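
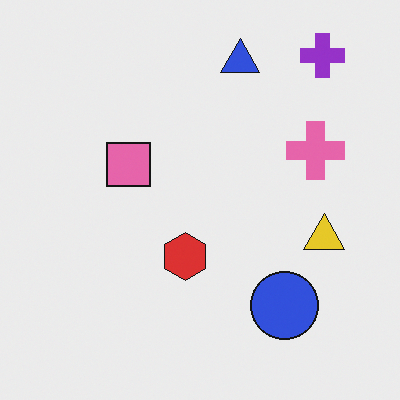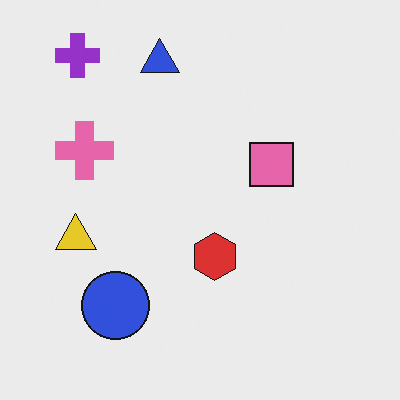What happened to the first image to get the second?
The image was flipped horizontally (left ↔ right).

The yellow triangle is in the right of the first image and the left of the second — shapes on opposite sides of the vertical midline have swapped in a mirror flip.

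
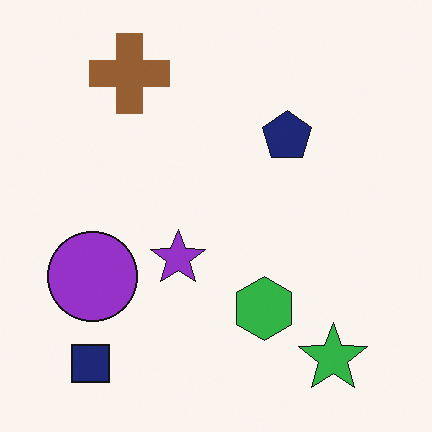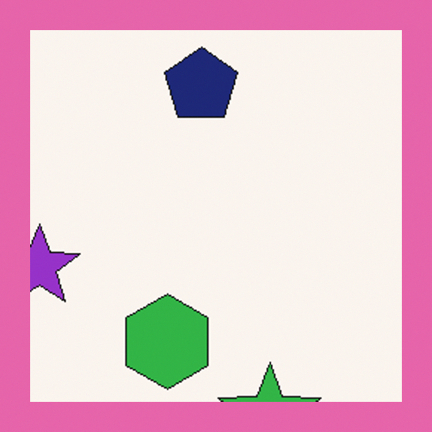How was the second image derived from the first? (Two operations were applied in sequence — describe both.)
The transformation is: cropped tightly and scaled back up, then framed with a pink border.

The visible shapes are larger and the field of view is narrower; shapes near the original edges may be partly or wholly outside the frame — a crop-and-rescale. A solid pink frame runs around the edge of the second image, with the content slightly shrunk inside it.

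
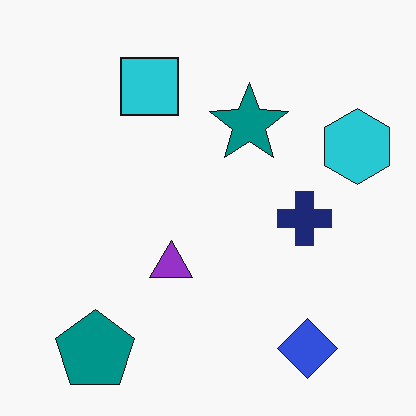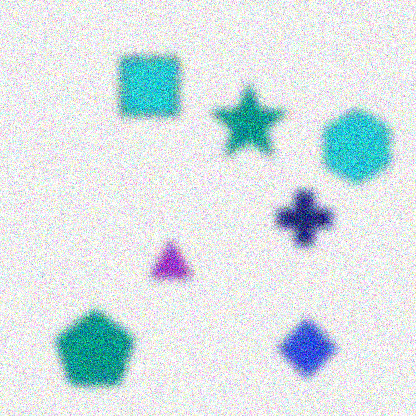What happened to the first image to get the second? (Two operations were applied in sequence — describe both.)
Noticeably gaussian-blurred, then degraded with strong gaussian noise.

Shape edges and outlines are uniformly softened across the whole image. Random speckle covers the whole image, including the flat background.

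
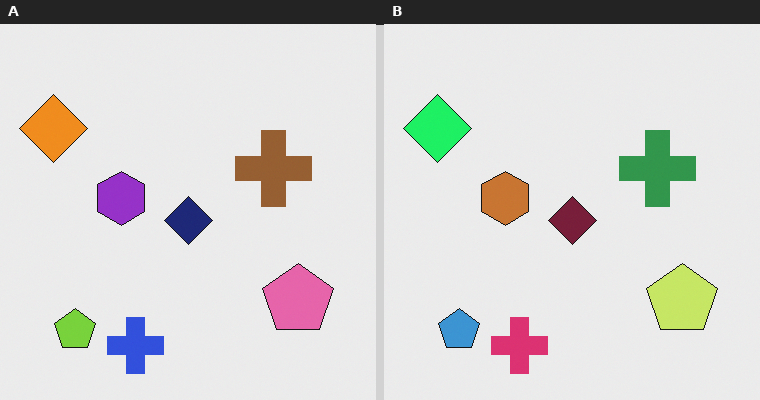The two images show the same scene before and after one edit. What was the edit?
This is the original image hue-shifted noticeably.

Every shape's color has rotated by the same amount around the hue wheel — a uniform hue shift.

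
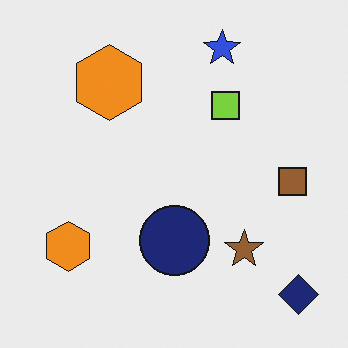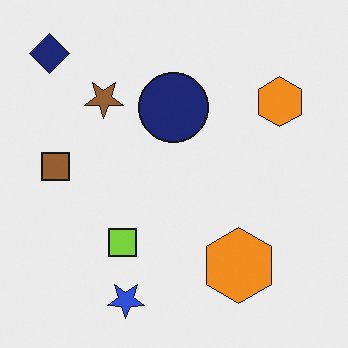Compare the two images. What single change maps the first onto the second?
The transformation is: rotated 180°.

The navy diamond sits in the bottom-right of the first image and the top-left of the second — consistent with a whole-image 180° rotation.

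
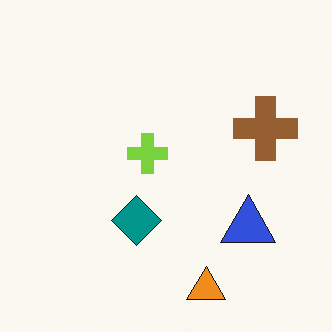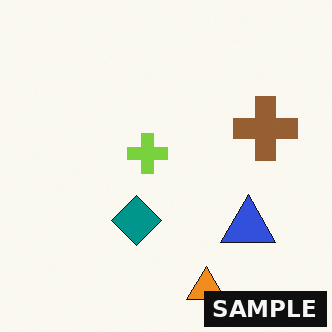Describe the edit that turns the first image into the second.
Watermarked with the text "SAMPLE" in the lower-right corner.

A dark label reading "SAMPLE" appears in the lower-right corner.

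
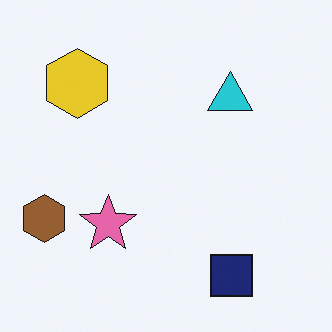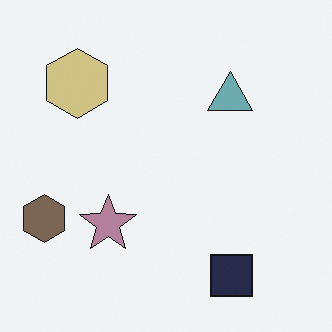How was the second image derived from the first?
This is the original image heavily desaturated.

All colors are more muted and greyish — a global saturation change.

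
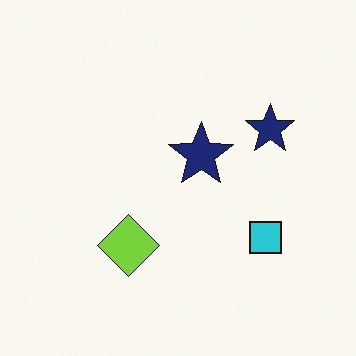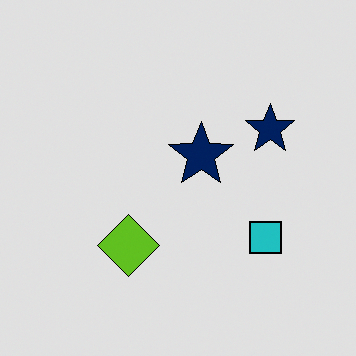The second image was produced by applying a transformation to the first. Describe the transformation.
Posterized to a reduced palette.

Each flat color has snapped to a coarser quantized level — most visibly, the near-white background has dropped to a flat grey.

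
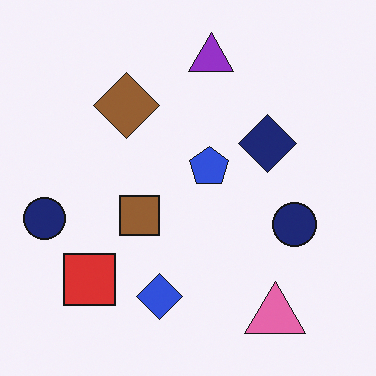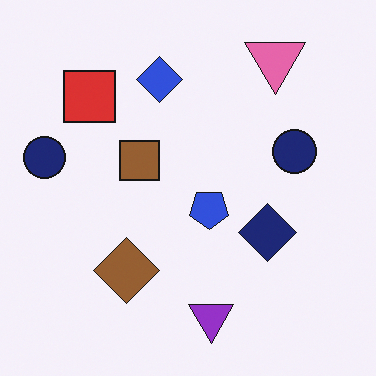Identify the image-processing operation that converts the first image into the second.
Flipped vertically (top ↔ bottom).

The purple triangle is in the top of the first image and the bottom of the second — shapes on opposite sides of the horizontal midline have swapped in a mirror flip.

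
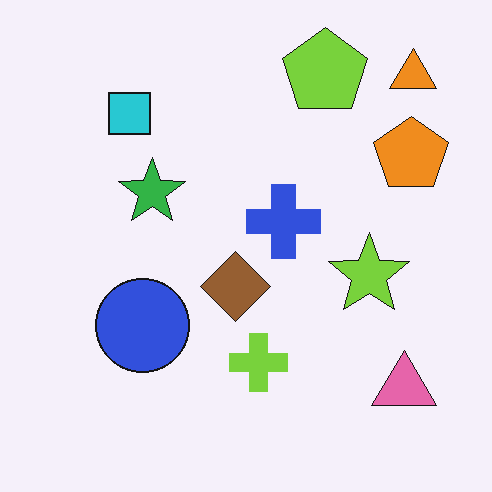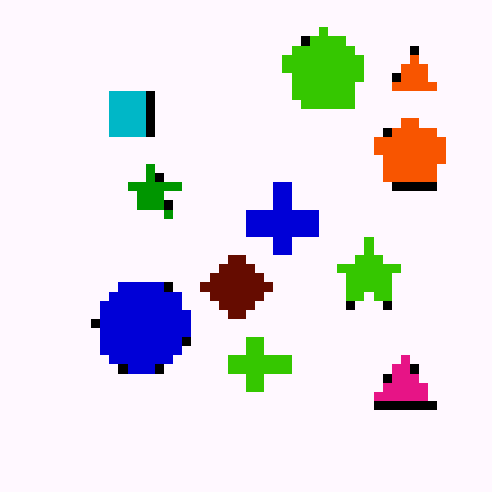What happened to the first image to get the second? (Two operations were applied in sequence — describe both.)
Coarsely pixelated, then given much higher contrast.

Shapes are reduced to large square blocks; fine edges and outlines are lost — a downscale-then-upscale (mosaic) effect. Tones are pushed away from mid-grey across the whole image — a global contrast change.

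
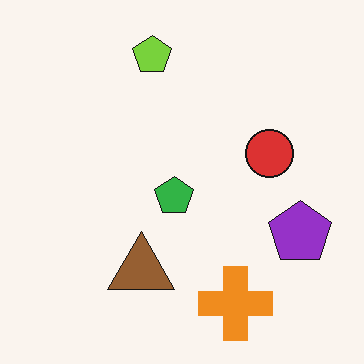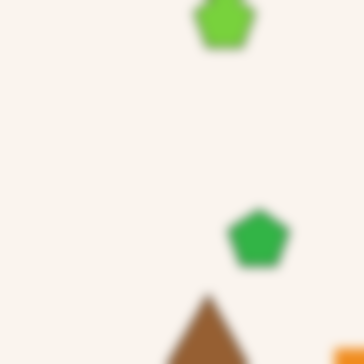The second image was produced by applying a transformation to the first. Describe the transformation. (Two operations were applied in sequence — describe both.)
The second image is the first cropped slightly and scaled back up, then heavily blurred.

The visible shapes are larger and the field of view is narrower; shapes near the original edges may be partly or wholly outside the frame — a crop-and-rescale. Shape edges and outlines are uniformly softened across the whole image.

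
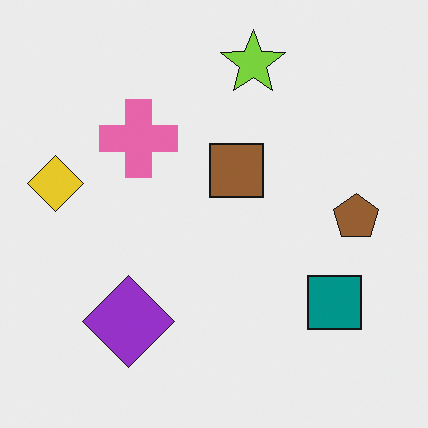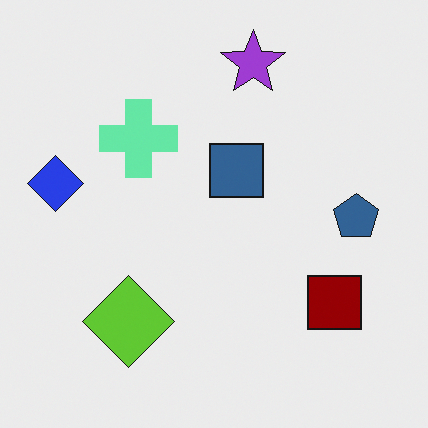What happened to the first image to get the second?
The transformation is: hue-shifted through roughly half the color wheel.

Every shape's color has rotated by the same amount around the hue wheel — a uniform hue shift.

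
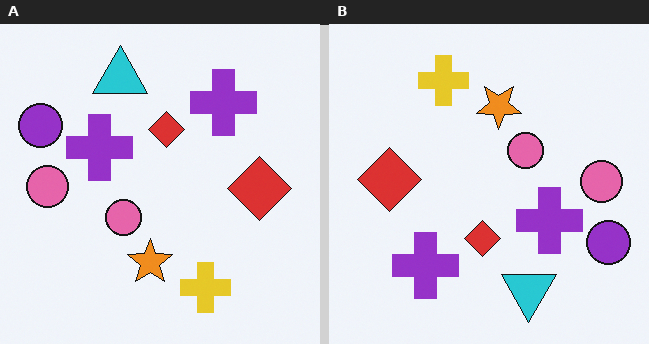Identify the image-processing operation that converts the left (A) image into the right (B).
The right (B) image is the left (A) rotated 180°.

The purple circle sits in the top-left of the left (A) image and the bottom-right of the right (B) — consistent with a whole-image 180° rotation.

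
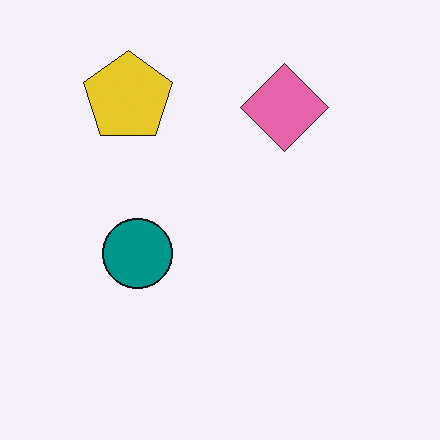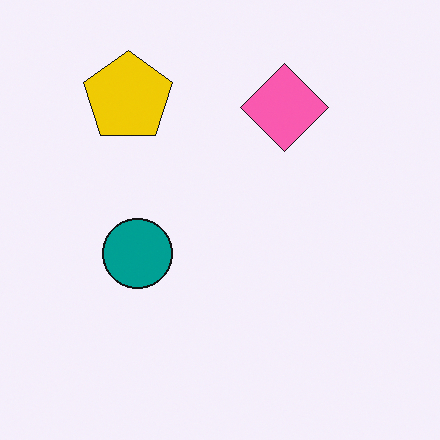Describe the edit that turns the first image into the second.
The image was slightly oversaturated.

All colors are more vivid — a global saturation change.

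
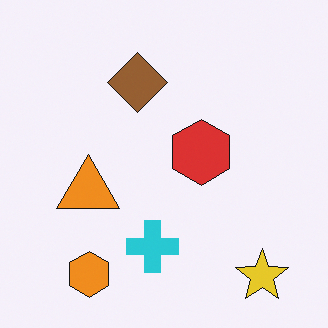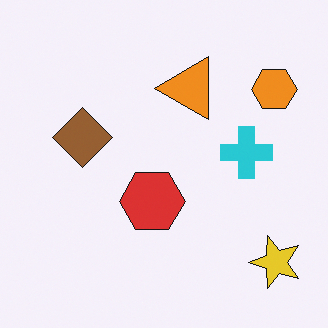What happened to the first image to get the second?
Transposed (reflected across the top-left ↔ bottom-right diagonal).

Shapes have swapped their row and column positions — what was in the top-right is now in the bottom-left — a diagonal reflection.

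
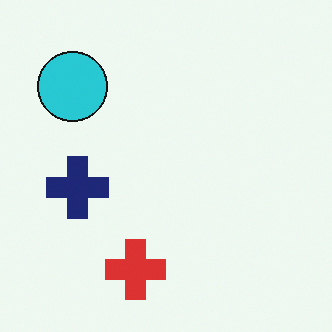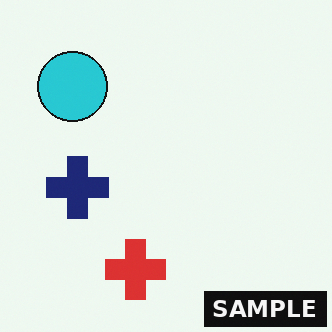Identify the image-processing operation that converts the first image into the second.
Watermarked with the text "SAMPLE" in the lower-right corner.

A dark label reading "SAMPLE" appears in the lower-right corner.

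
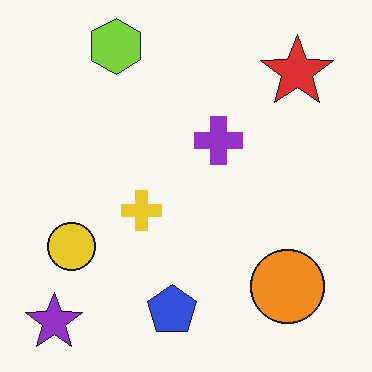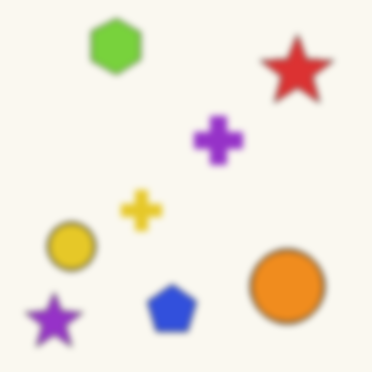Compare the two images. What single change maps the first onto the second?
The second image is the first noticeably gaussian-blurred.

Shape edges and outlines are uniformly softened across the whole image.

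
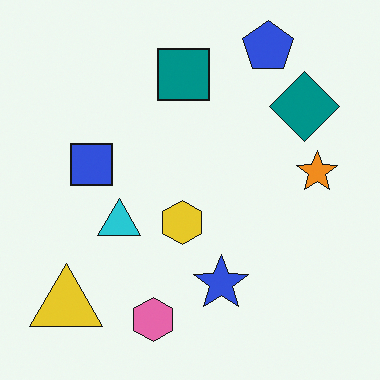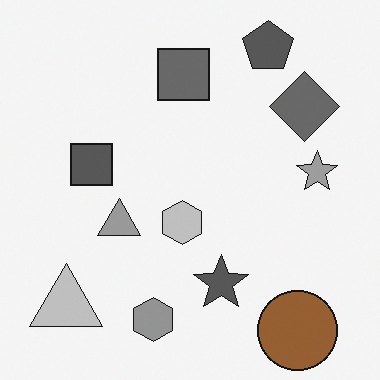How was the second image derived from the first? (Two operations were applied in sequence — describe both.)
The image was converted to grayscale, then overlaid with an additional brown circle.

All color is removed — every shape is now a shade of grey. A brown circle appears in the second image that is absent from the first.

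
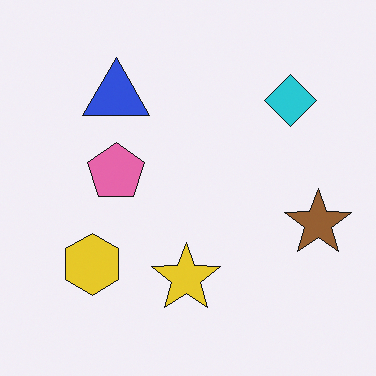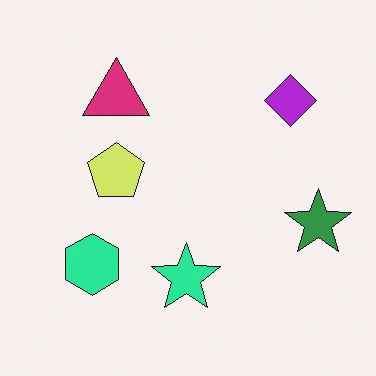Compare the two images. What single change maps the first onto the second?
The image was hue-shifted through roughly a third of the color wheel.

Every shape's color has rotated by the same amount around the hue wheel — a uniform hue shift.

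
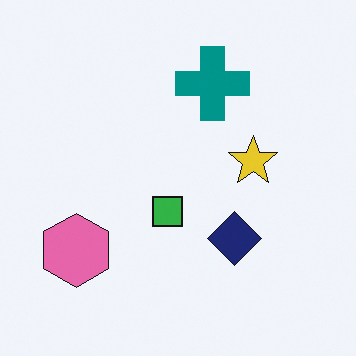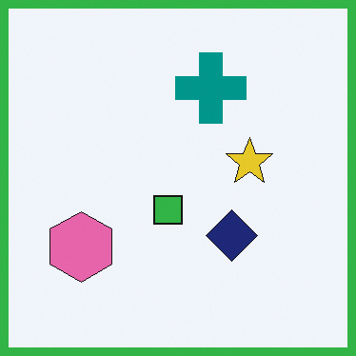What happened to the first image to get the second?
The transformation is: framed with a green border.

A solid green frame runs around the edge of the second image, with the content slightly shrunk inside it.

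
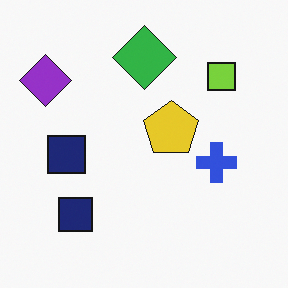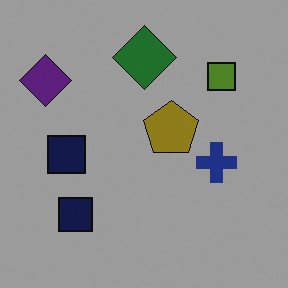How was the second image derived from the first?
The image was substantially darkened.

Every pixel — background and shapes alike — is uniformly darkened.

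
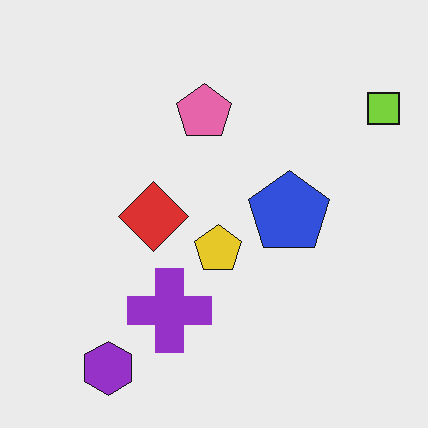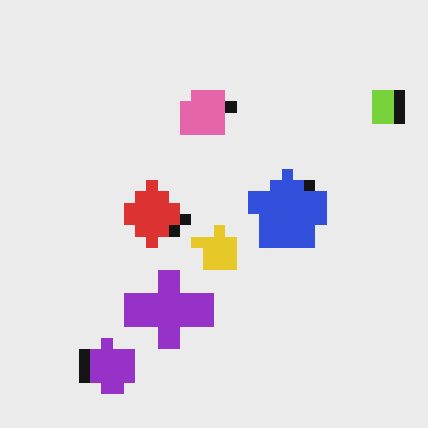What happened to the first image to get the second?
It was coarsely pixelated.

Shapes are reduced to large square blocks; fine edges and outlines are lost — a downscale-then-upscale (mosaic) effect.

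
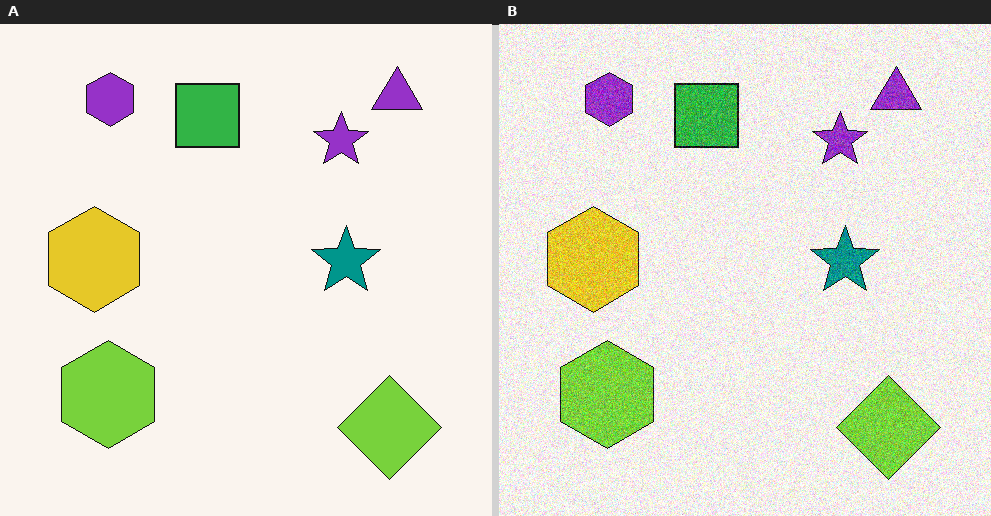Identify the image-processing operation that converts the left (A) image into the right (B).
Degraded with visible gaussian noise.

Random speckle covers the whole image, including the flat background.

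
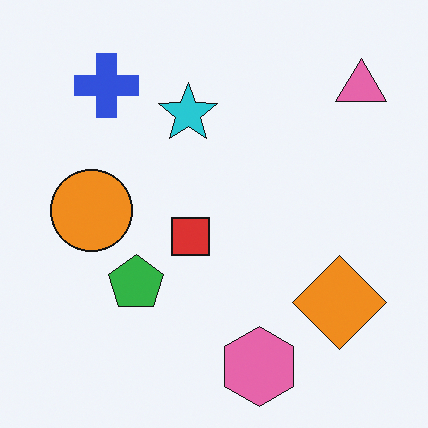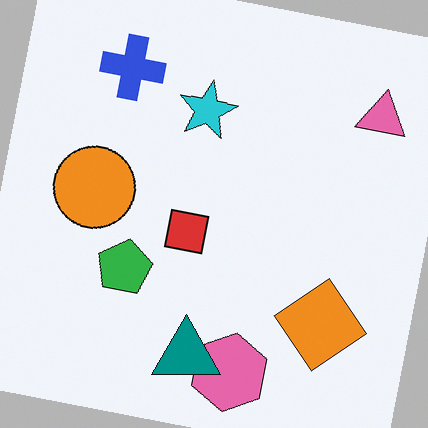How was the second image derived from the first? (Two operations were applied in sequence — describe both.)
This is the original image rotated clockwise by a slight angle, then overlaid with an additional teal triangle.

Every shape is tilted by the same angle and the image corners show triangular fill wedges — a whole-image rotation by a non-right angle. A teal triangle appears in the second image that is absent from the first.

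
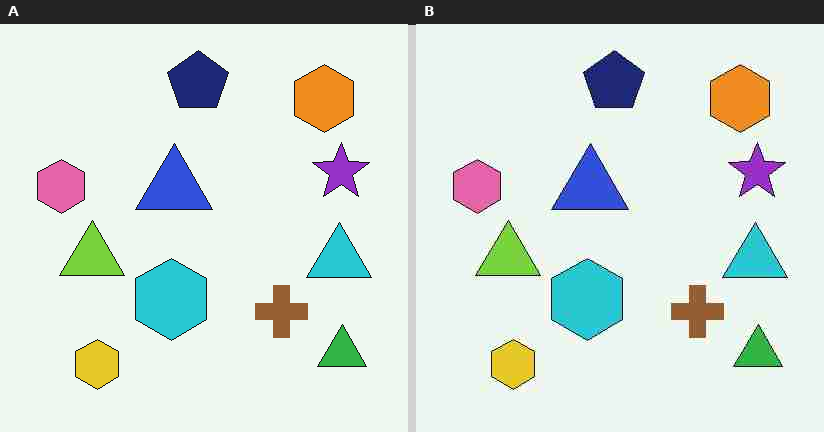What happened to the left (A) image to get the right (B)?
The transformation is: heavily JPEG-compressed with obvious blocking artifacts.

Blocky 8×8 compression artifacts appear around shape edges and the flat background shows ringing — characteristic JPEG degradation.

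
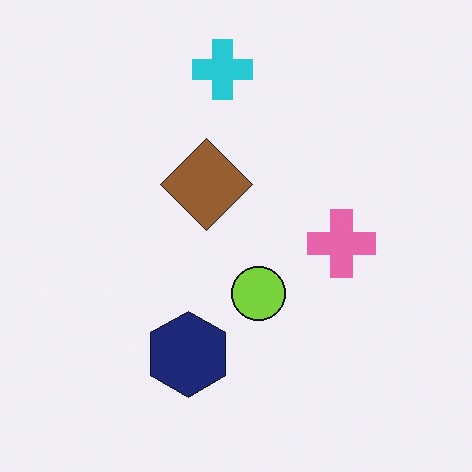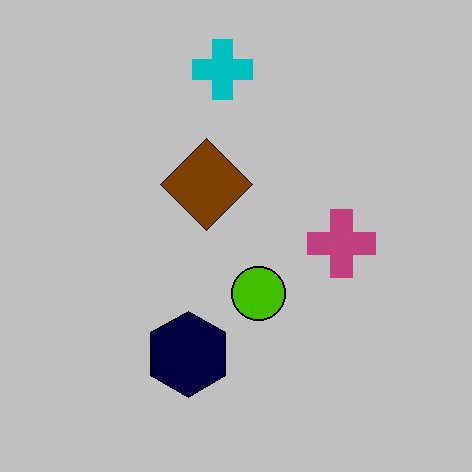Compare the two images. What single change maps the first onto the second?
The second image is the first aggressively posterized.

Each flat color has snapped to a coarser quantized level — most visibly, the near-white background has dropped to a flat grey.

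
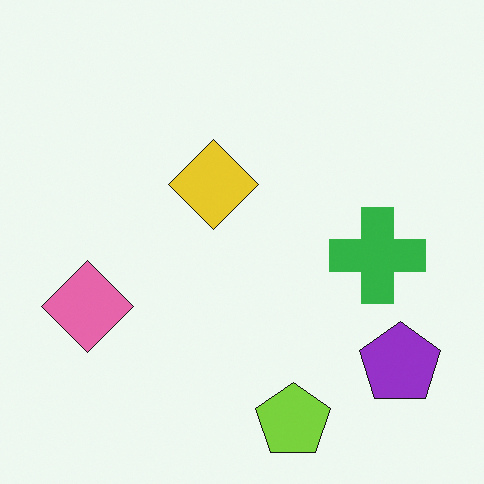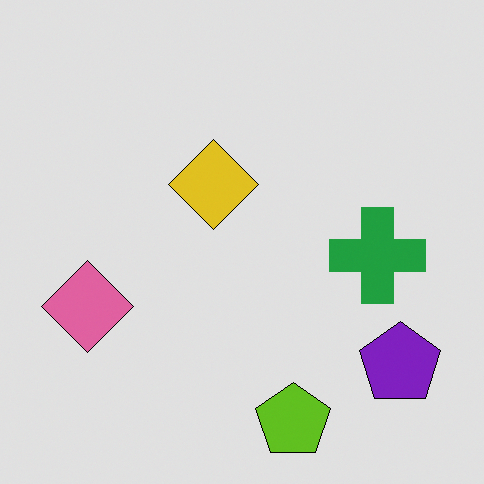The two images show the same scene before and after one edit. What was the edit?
The image was moderately posterized.

Each flat color has snapped to a coarser quantized level — most visibly, the near-white background has dropped to a flat grey.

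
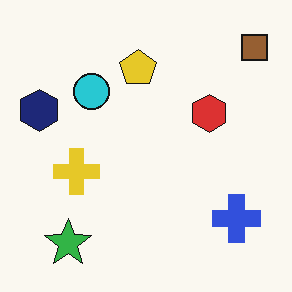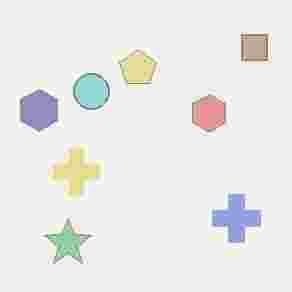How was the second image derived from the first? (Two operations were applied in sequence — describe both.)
The image was washed out (contrast reduced), then heavily JPEG-compressed with obvious blocking artifacts.

Tones are pushed toward mid-grey across the whole image — a global contrast change. Blocky 8×8 compression artifacts appear around shape edges and the flat background shows ringing — characteristic JPEG degradation.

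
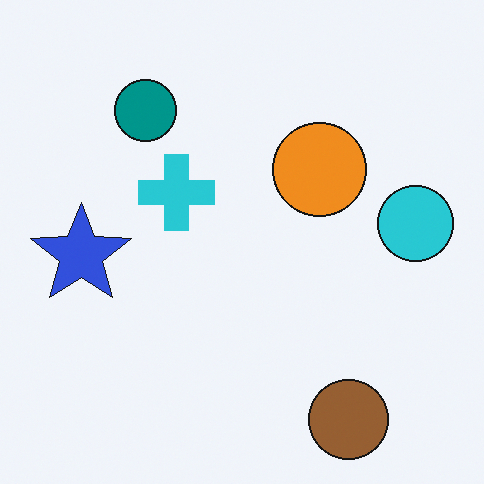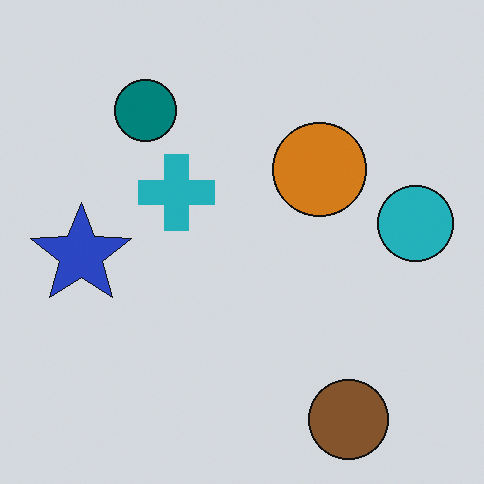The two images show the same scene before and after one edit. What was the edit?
It was darkened a little.

Every pixel — background and shapes alike — is uniformly darkened.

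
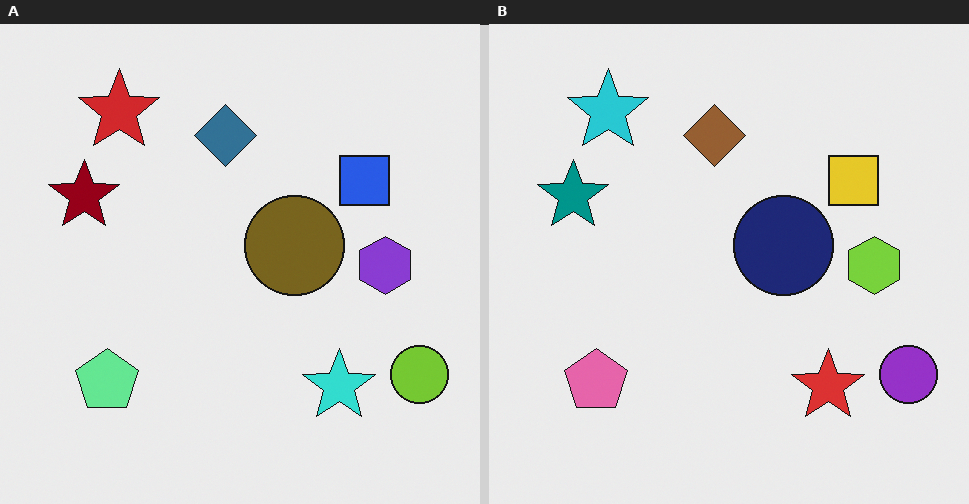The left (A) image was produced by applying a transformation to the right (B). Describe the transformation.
The image was hue-shifted through roughly half the color wheel.

Every shape's color has rotated by the same amount around the hue wheel — a uniform hue shift.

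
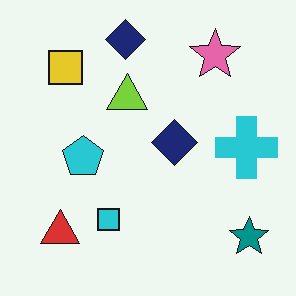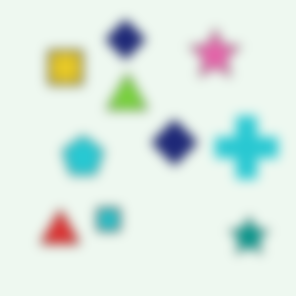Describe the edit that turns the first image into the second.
This is the original image heavily blurred.

Shape edges and outlines are uniformly softened across the whole image.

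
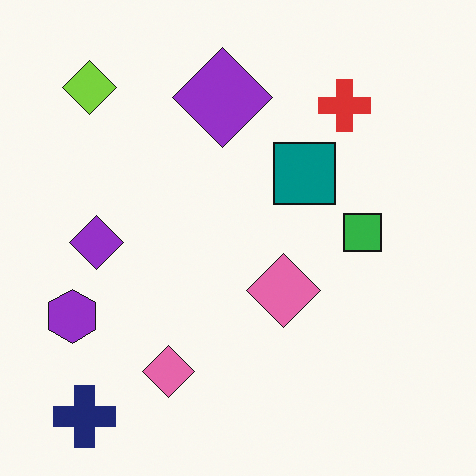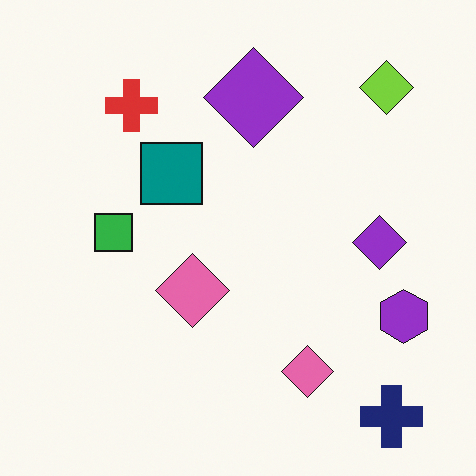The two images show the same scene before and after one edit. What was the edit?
Flipped horizontally (left ↔ right).

The purple hexagon is in the left of the first image and the right of the second — shapes on opposite sides of the vertical midline have swapped in a mirror flip.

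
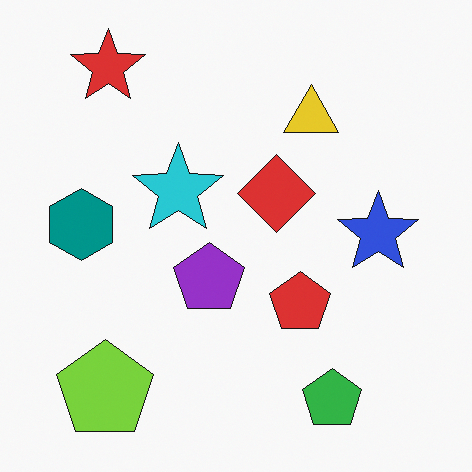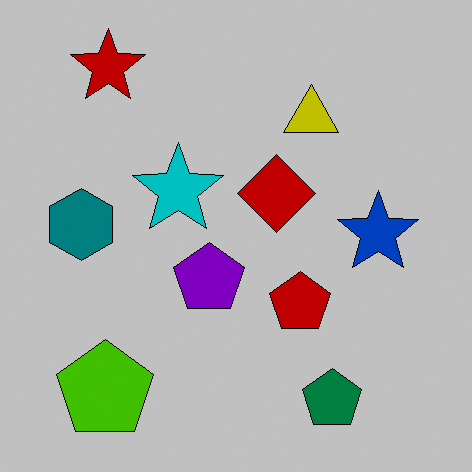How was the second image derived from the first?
The image was aggressively posterized.

Each flat color has snapped to a coarser quantized level — most visibly, the near-white background has dropped to a flat grey.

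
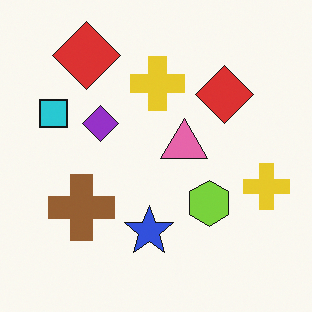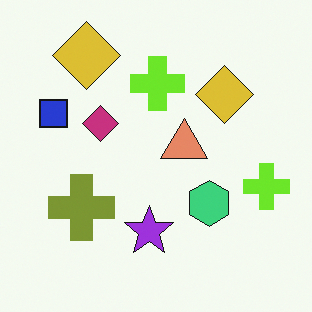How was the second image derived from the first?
Hue-shifted by a small amount.

Every shape's color has rotated by the same amount around the hue wheel — a uniform hue shift.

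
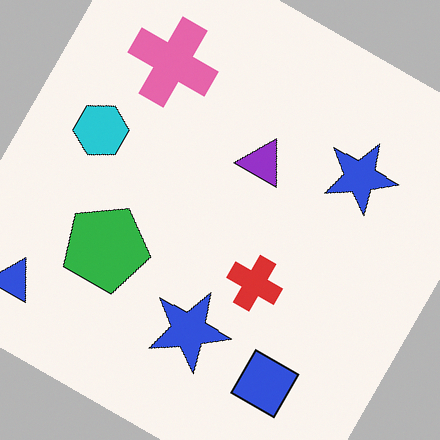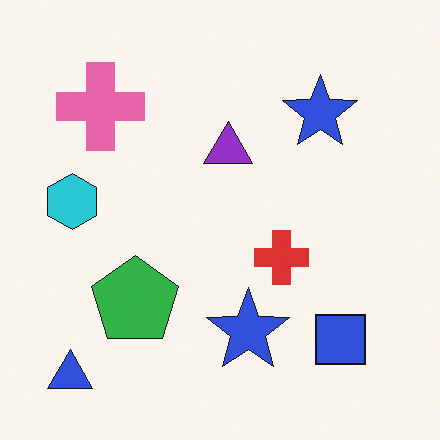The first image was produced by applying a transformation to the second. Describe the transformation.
It was rotated clockwise by a clearly visible amount.

Every shape is tilted by the same angle and the image corners show triangular fill wedges — a whole-image rotation by a non-right angle.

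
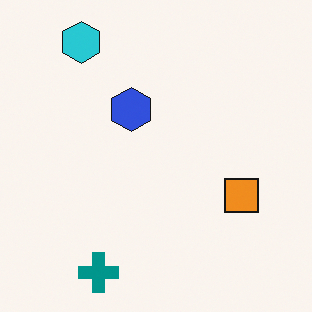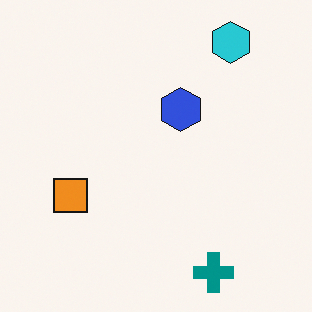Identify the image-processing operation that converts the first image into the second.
The second image is the first flipped horizontally (left ↔ right).

The orange square is in the right of the first image and the left of the second — shapes on opposite sides of the vertical midline have swapped in a mirror flip.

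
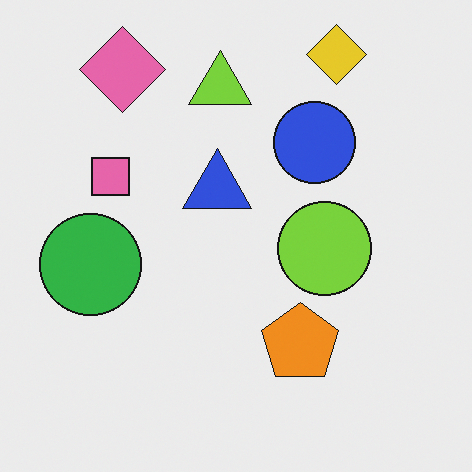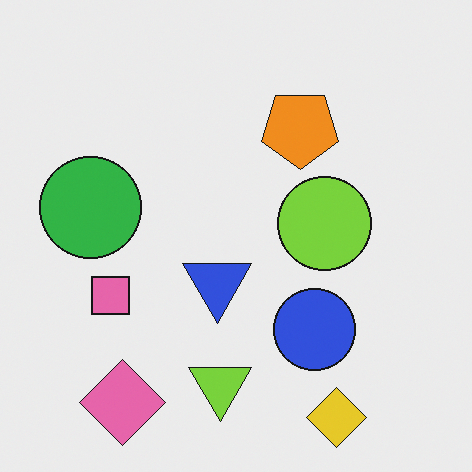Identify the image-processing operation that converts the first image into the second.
It was flipped vertically (top ↔ bottom).

The yellow diamond is in the top-right of the first image and the bottom-right of the second — shapes on opposite sides of the horizontal midline have swapped in a mirror flip.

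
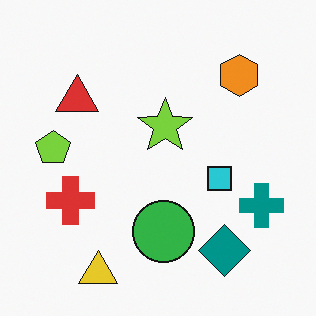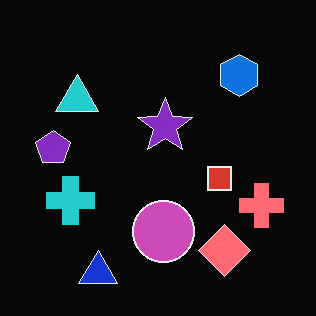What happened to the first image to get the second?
This is the original image color-inverted (negative).

The light background has become dark and every shape's color is its complement — a photographic negative.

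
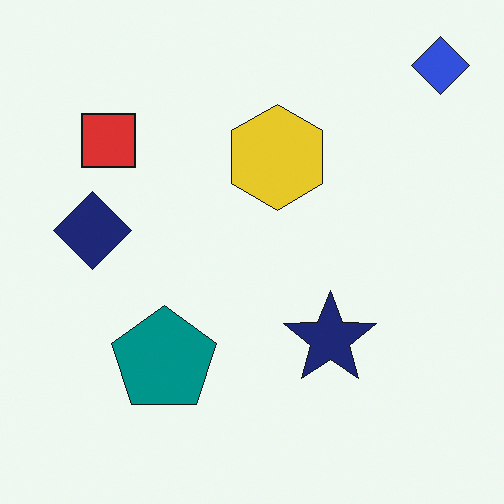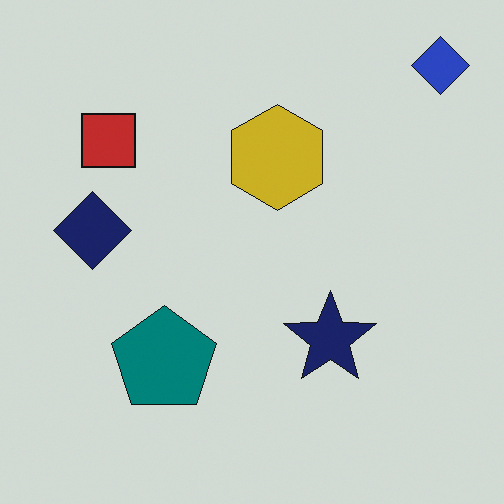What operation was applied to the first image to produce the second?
This is the original image darkened a little.

Every pixel — background and shapes alike — is uniformly darkened.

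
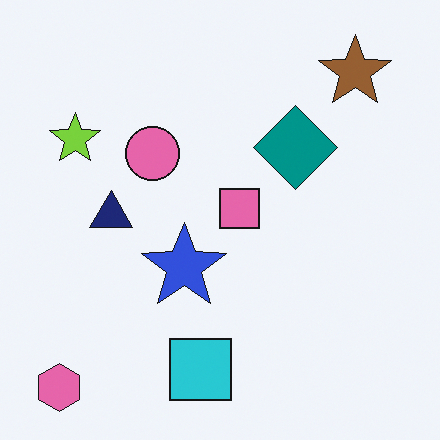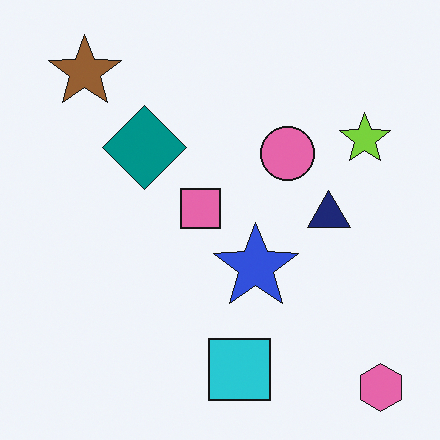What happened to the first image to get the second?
The image was flipped horizontally (left ↔ right).

The pink hexagon is in the bottom-left of the first image and the bottom-right of the second — shapes on opposite sides of the vertical midline have swapped in a mirror flip.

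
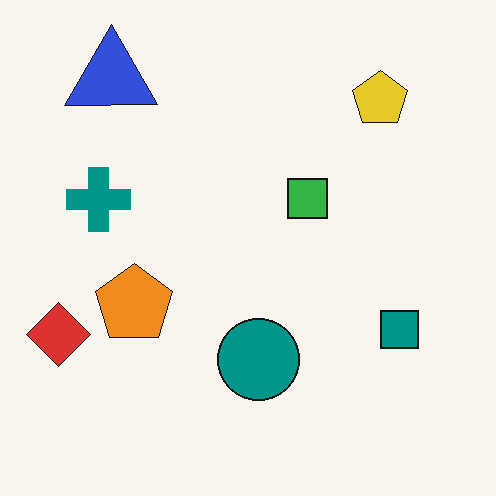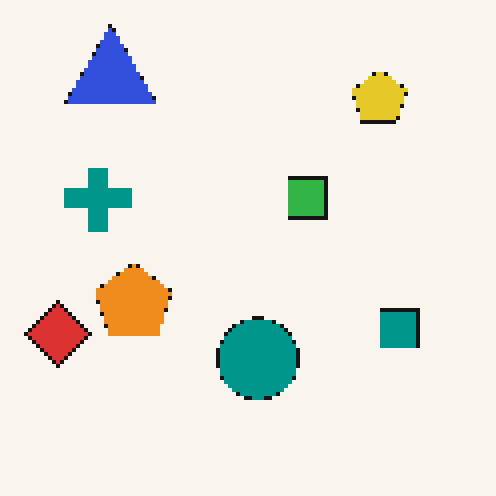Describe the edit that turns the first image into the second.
The second image is the first lightly pixelated (a mild mosaic effect).

Shapes are reduced to large square blocks; fine edges and outlines are lost — a downscale-then-upscale (mosaic) effect.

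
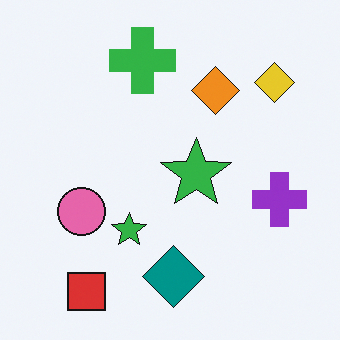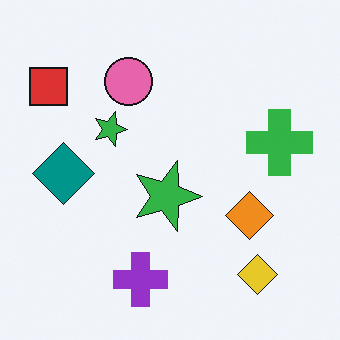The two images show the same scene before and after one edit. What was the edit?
It was rotated 90° clockwise.

The red square sits in the bottom-left of the first image and the top-left of the second — consistent with a whole-image 90° clockwise rotation.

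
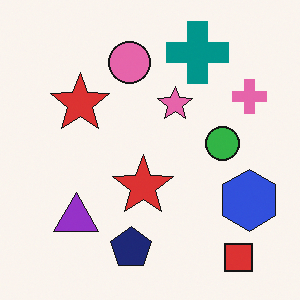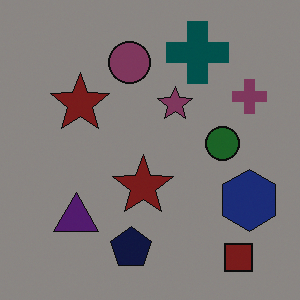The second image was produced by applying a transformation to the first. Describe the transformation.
The transformation is: noticeably darkened.

Every pixel — background and shapes alike — is uniformly darkened.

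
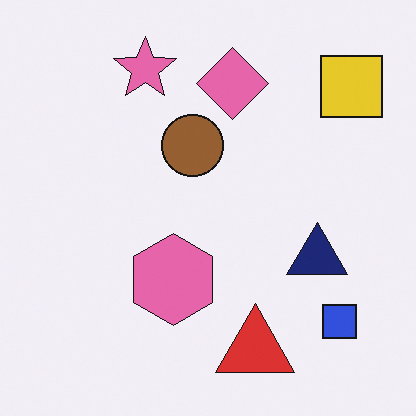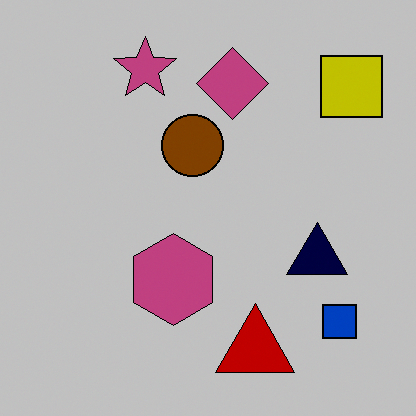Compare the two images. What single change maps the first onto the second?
This is the original image heavily posterized to just a handful of flat colors.

Each flat color has snapped to a coarser quantized level — most visibly, the near-white background has dropped to a flat grey.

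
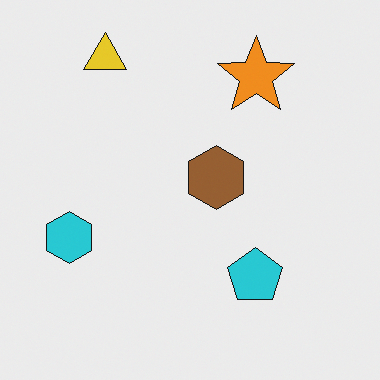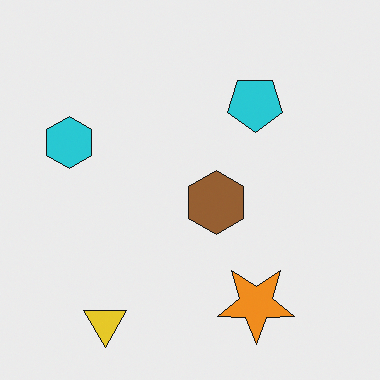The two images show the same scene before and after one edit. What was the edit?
The second image is the first flipped vertically (top ↔ bottom).

The yellow triangle is in the top-left of the first image and the bottom-left of the second — shapes on opposite sides of the horizontal midline have swapped in a mirror flip.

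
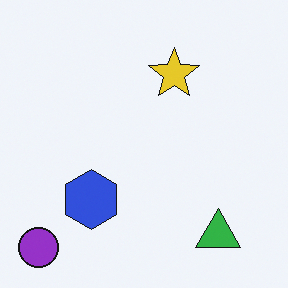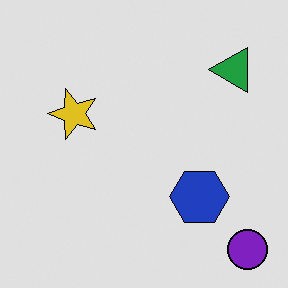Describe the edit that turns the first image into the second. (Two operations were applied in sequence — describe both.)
The second image is the first moderately posterized, then rotated 90° counter-clockwise.

Each flat color has snapped to a coarser quantized level — most visibly, the near-white background has dropped to a flat grey. The purple circle sits in the bottom-left of the first image and the bottom-right of the second — consistent with a whole-image 90° counter-clockwise rotation.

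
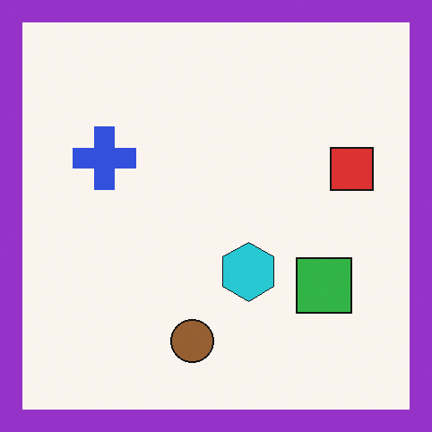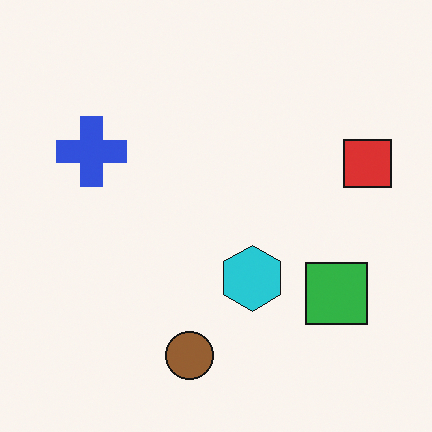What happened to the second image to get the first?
This is the original image framed with a purple border.

A solid purple frame runs around the edge of the first image, with the content slightly shrunk inside it.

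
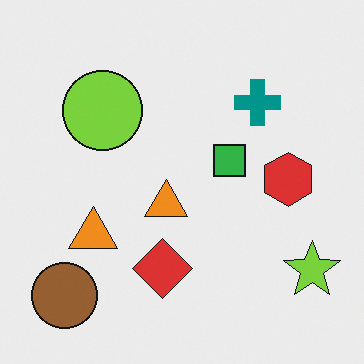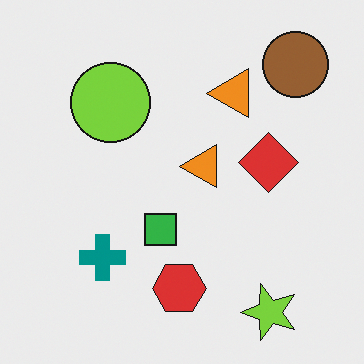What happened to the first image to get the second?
It was transposed (reflected across the top-left ↔ bottom-right diagonal).

Shapes have swapped their row and column positions — what was in the top-right is now in the bottom-left — a diagonal reflection.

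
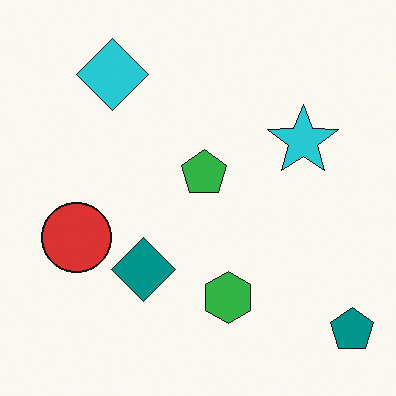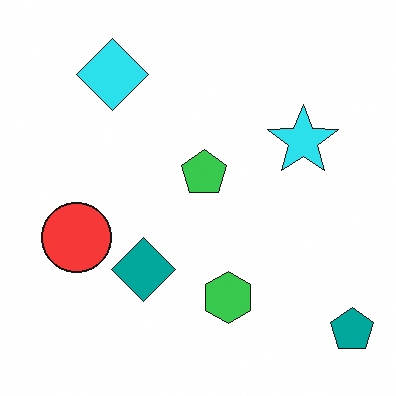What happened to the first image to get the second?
It was brightened a little.

Every pixel — background and shapes alike — is uniformly brightened.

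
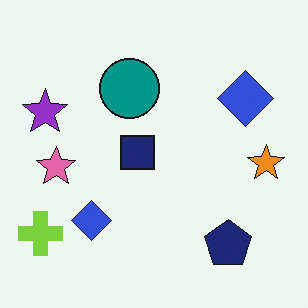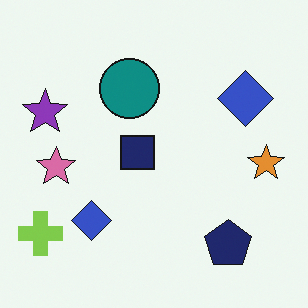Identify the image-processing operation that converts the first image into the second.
Slightly desaturated.

All colors are more muted and greyish — a global saturation change.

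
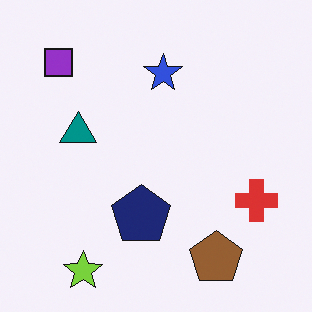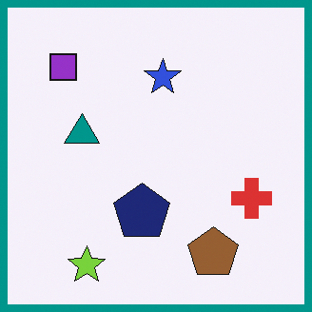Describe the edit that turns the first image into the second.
Framed with a teal border.

A solid teal frame runs around the edge of the second image, with the content slightly shrunk inside it.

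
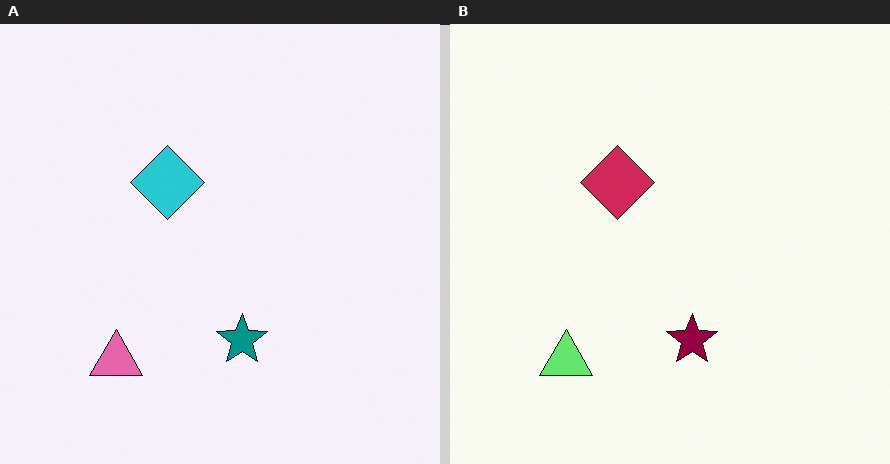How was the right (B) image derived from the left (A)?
The image was hue-shifted through roughly half the color wheel.

Every shape's color has rotated by the same amount around the hue wheel — a uniform hue shift.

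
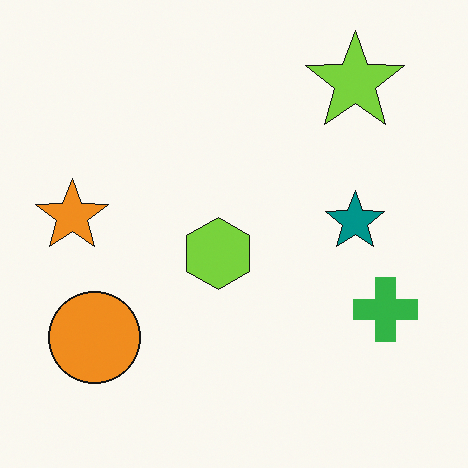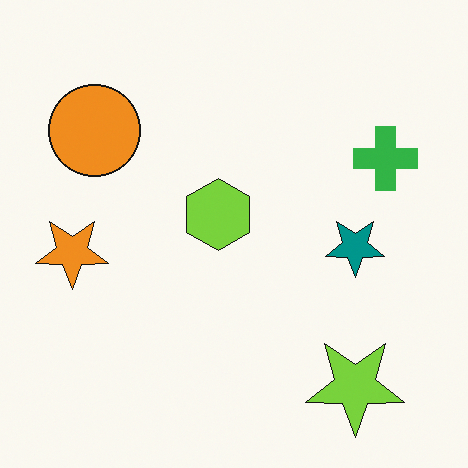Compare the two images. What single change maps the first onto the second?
Flipped vertically (top ↔ bottom).

The lime star is in the top-right of the first image and the bottom-right of the second — shapes on opposite sides of the horizontal midline have swapped in a mirror flip.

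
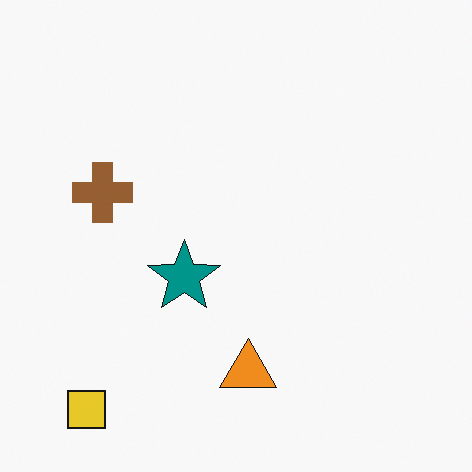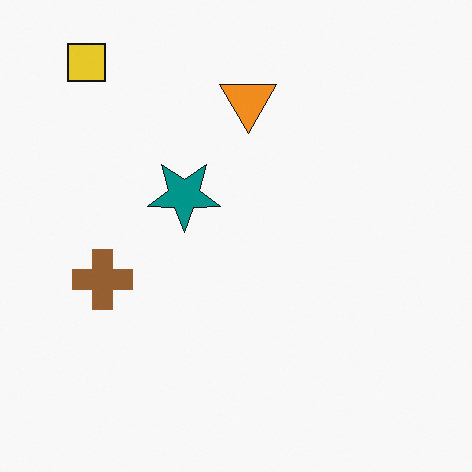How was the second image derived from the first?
Flipped vertically (top ↔ bottom).

The yellow square is in the bottom-left of the first image and the top-left of the second — shapes on opposite sides of the horizontal midline have swapped in a mirror flip.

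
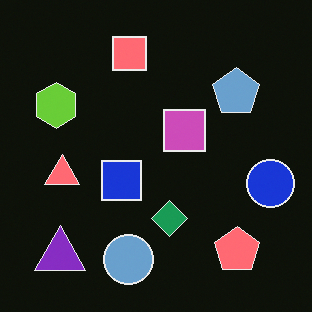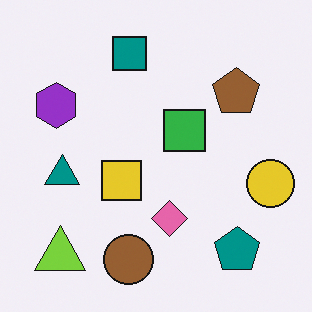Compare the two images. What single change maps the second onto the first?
It was color-inverted (negative).

The light background has become dark and every shape's color is its complement — a photographic negative.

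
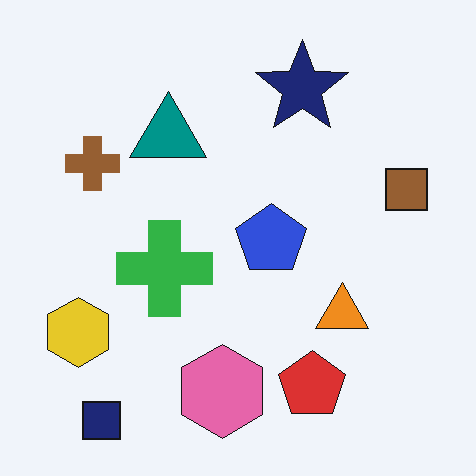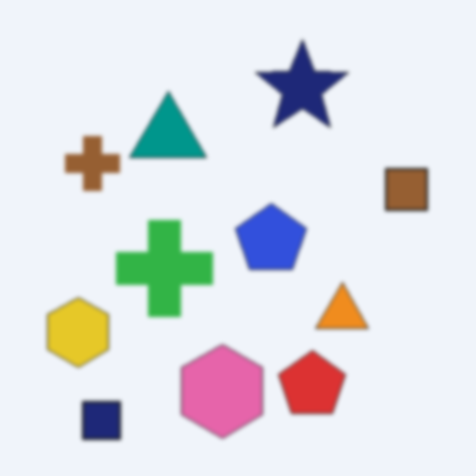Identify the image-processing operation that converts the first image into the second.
The image was slightly softened.

Shape edges and outlines are uniformly softened across the whole image.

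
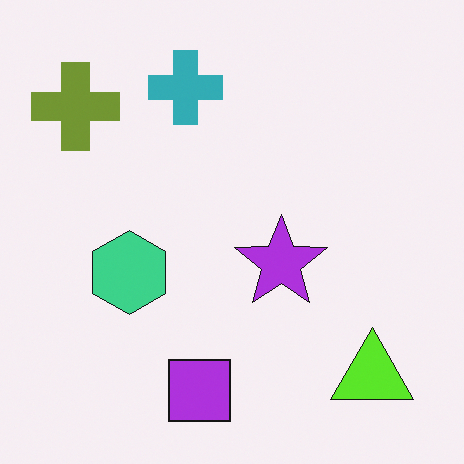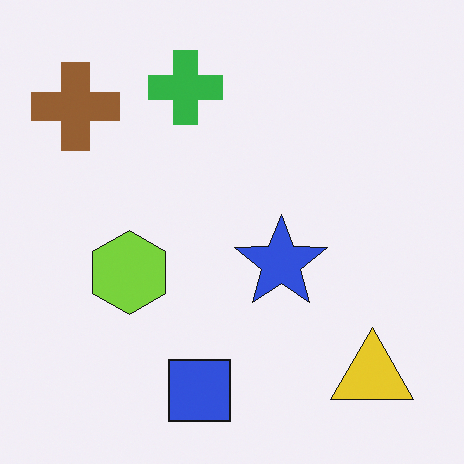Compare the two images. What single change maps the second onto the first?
The transformation is: hue-shifted by a small amount.

Every shape's color has rotated by the same amount around the hue wheel — a uniform hue shift.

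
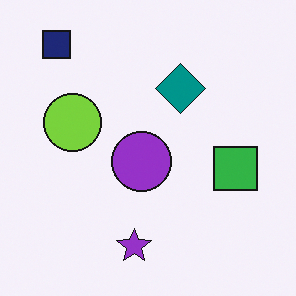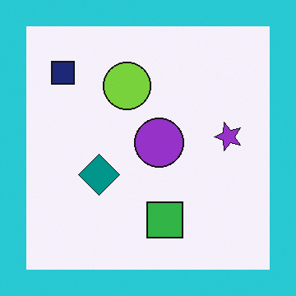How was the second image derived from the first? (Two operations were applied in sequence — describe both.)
This is the original image transposed (reflected across the top-left ↔ bottom-right diagonal), then framed with a cyan border.

Shapes have swapped their row and column positions — what was in the top-right is now in the bottom-left — a diagonal reflection. A solid cyan frame runs around the edge of the second image, with the content slightly shrunk inside it.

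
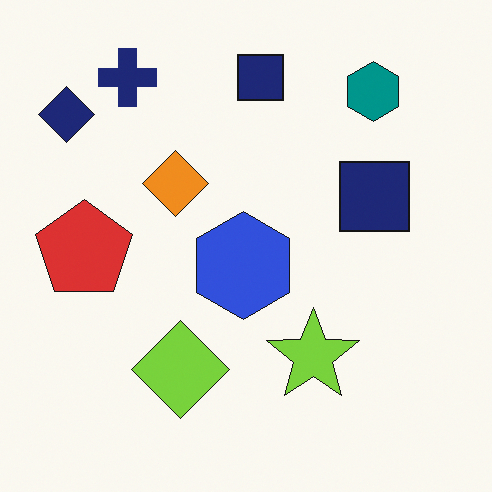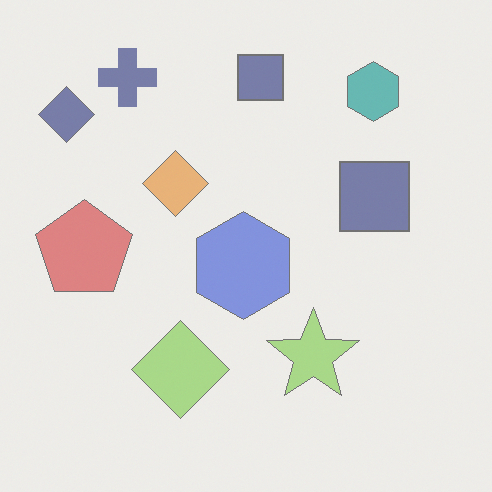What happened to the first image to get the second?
The transformation is: given much lower contrast.

Tones are pushed toward mid-grey across the whole image — a global contrast change.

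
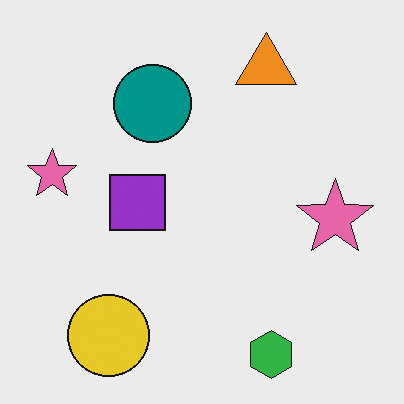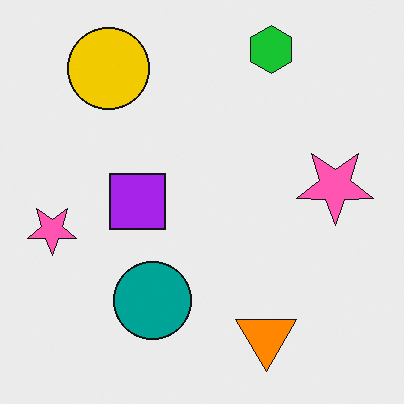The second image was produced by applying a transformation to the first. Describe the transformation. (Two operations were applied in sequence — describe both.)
The image was flipped vertically (top ↔ bottom), then slightly oversaturated.

The green hexagon is in the bottom-right of the first image and the top-right of the second — shapes on opposite sides of the horizontal midline have swapped in a mirror flip. All colors are more vivid — a global saturation change.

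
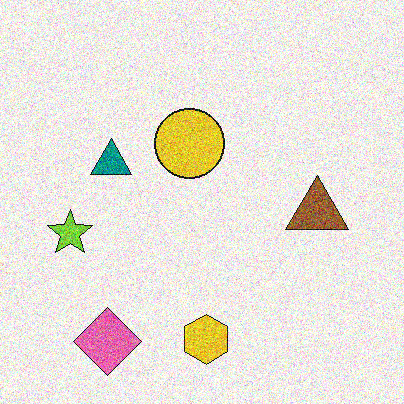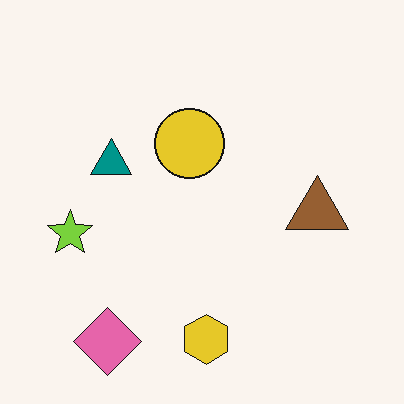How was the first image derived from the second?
The first image is the second degraded with heavy additive noise.

Random speckle covers the whole image, including the flat background.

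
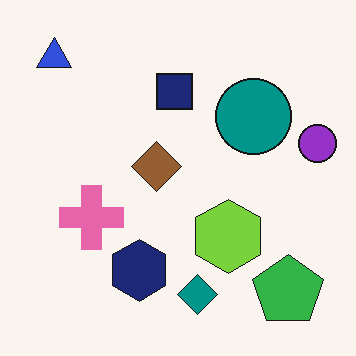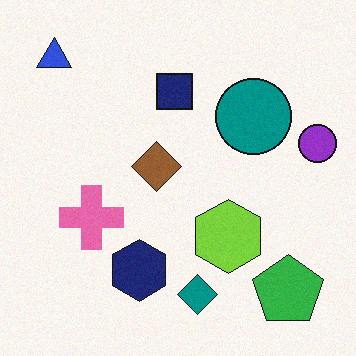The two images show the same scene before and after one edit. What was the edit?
It was degraded with a light layer of grain.

Random speckle covers the whole image, including the flat background.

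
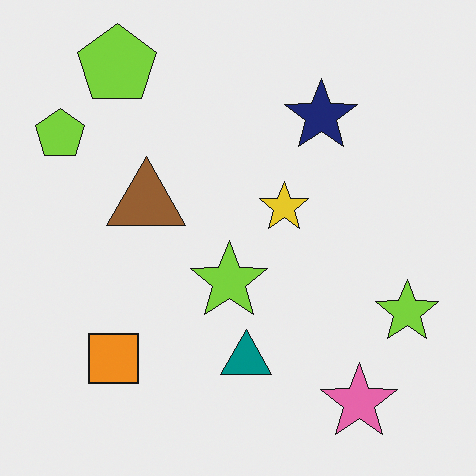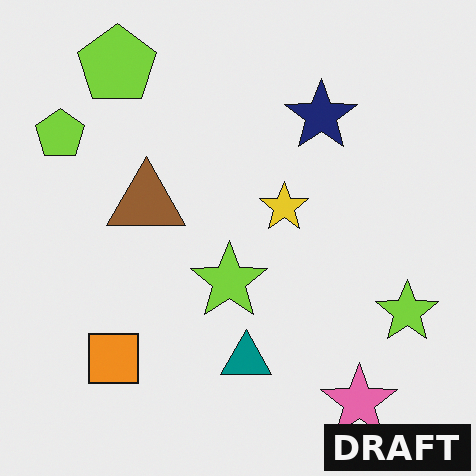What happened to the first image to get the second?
The second image is the first watermarked with the text "DRAFT" in the lower-right corner.

A dark label reading "DRAFT" appears in the lower-right corner.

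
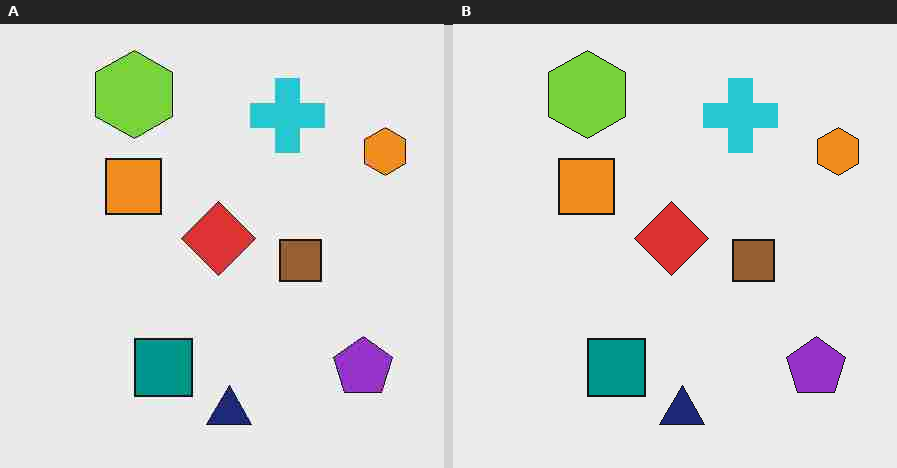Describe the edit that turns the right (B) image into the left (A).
This is the original image degraded with heavy JPEG compression.

Blocky 8×8 compression artifacts appear around shape edges and the flat background shows ringing — characteristic JPEG degradation.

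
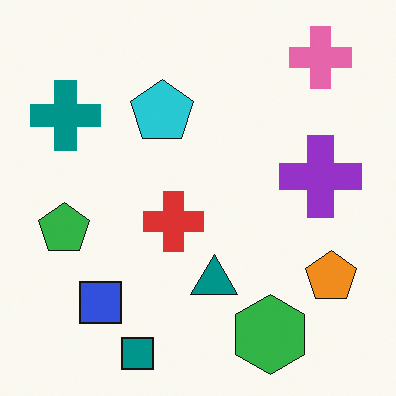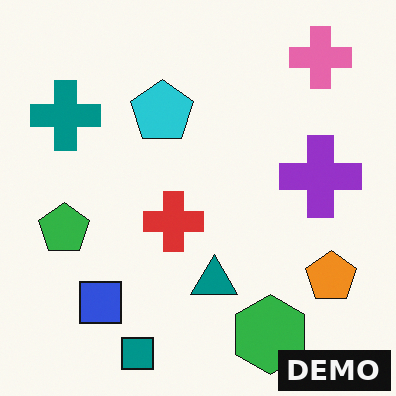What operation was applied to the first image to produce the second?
The transformation is: watermarked with the text "DEMO" in the lower-right corner.

A dark label reading "DEMO" appears in the lower-right corner.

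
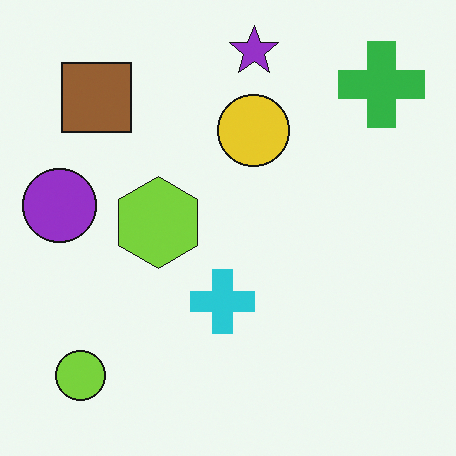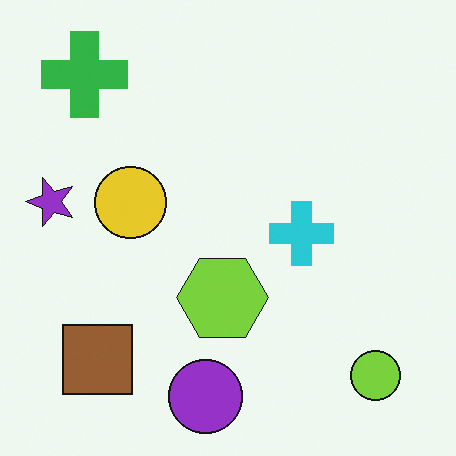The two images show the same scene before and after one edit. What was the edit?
Rotated 90° counter-clockwise.

The green cross sits in the top-right of the first image and the top-left of the second — consistent with a whole-image 90° counter-clockwise rotation.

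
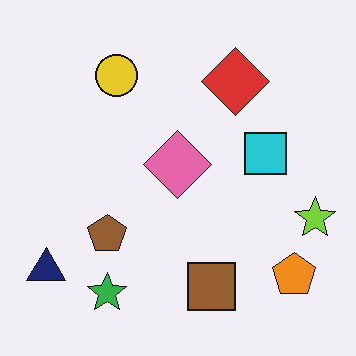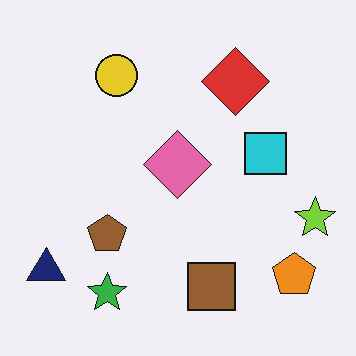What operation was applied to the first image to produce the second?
The image was given moderate JPEG compression.

Blocky 8×8 compression artifacts appear around shape edges and the flat background shows ringing — characteristic JPEG degradation.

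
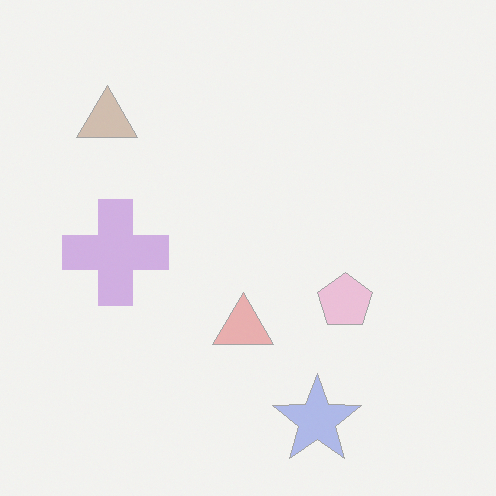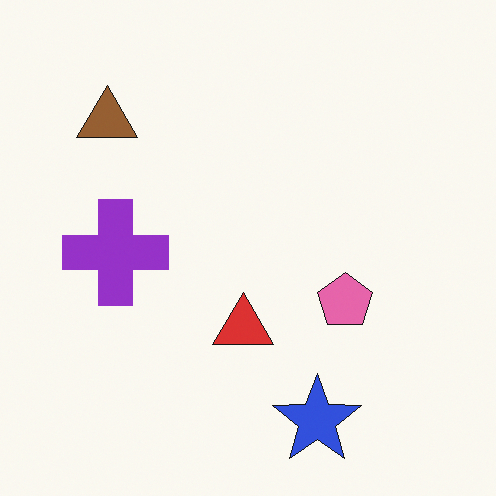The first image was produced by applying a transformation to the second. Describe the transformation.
The image was given much lower contrast.

Tones are pushed toward mid-grey across the whole image — a global contrast change.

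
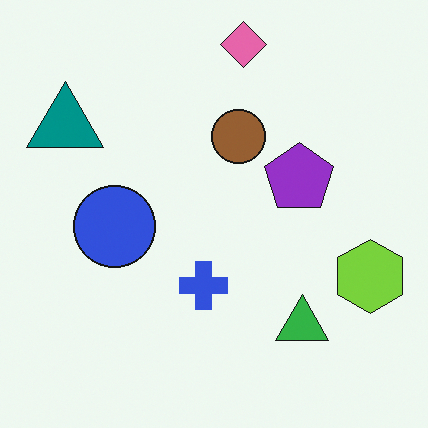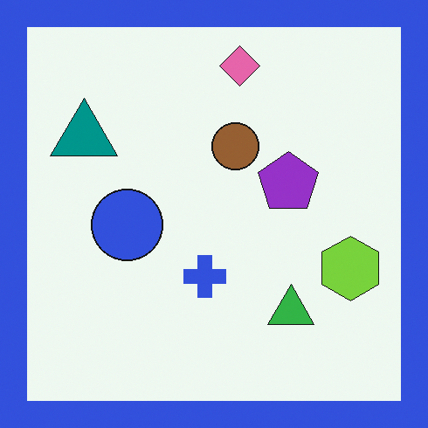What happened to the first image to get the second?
It was framed with a blue border.

A solid blue frame runs around the edge of the second image, with the content slightly shrunk inside it.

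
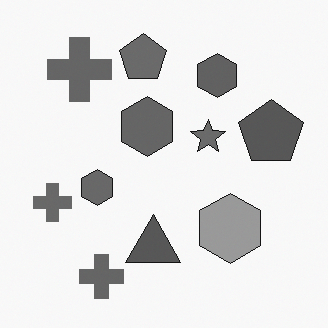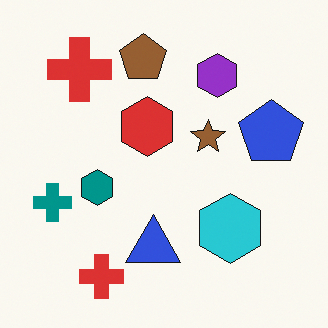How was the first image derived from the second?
The first image is the second converted to grayscale.

All color is removed — every shape is now a shade of grey.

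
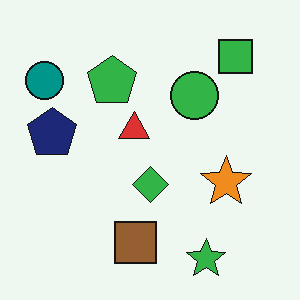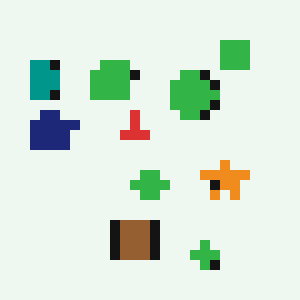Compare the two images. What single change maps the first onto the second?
It was heavily pixelated into large blocks.

Shapes are reduced to large square blocks; fine edges and outlines are lost — a downscale-then-upscale (mosaic) effect.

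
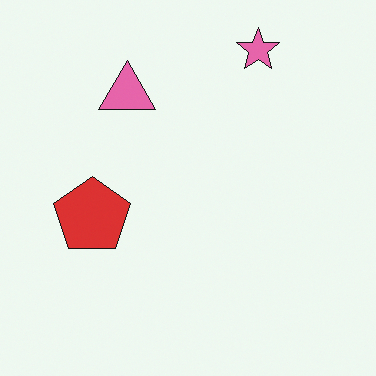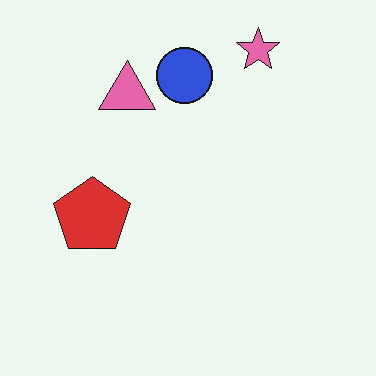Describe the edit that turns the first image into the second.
It was overlaid with an additional blue circle.

A blue circle appears in the second image that is absent from the first.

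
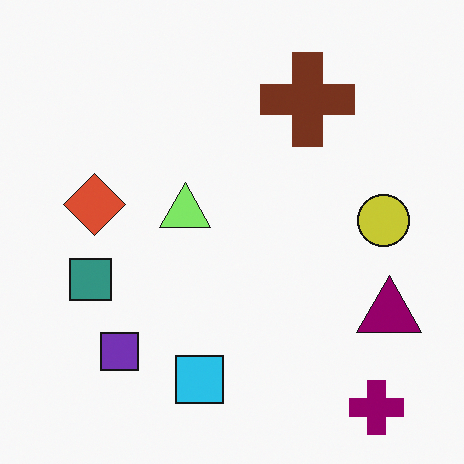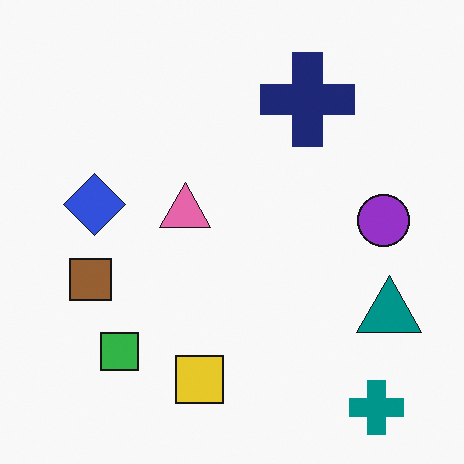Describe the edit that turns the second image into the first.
The transformation is: hue-shifted through roughly a third of the color wheel.

Every shape's color has rotated by the same amount around the hue wheel — a uniform hue shift.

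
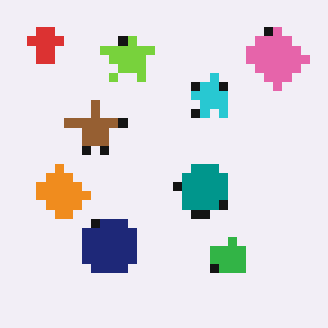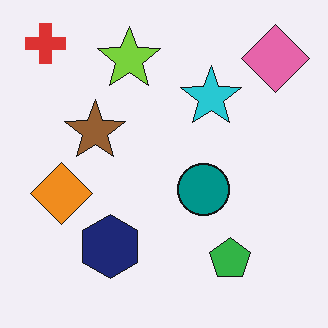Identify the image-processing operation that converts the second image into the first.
The image was coarsely pixelated.

Shapes are reduced to large square blocks; fine edges and outlines are lost — a downscale-then-upscale (mosaic) effect.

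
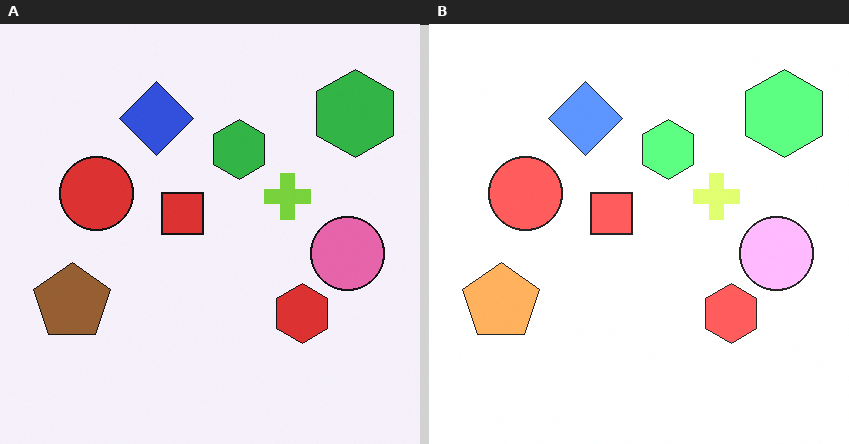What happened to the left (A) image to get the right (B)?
Brightened a lot.

Every pixel — background and shapes alike — is uniformly brightened.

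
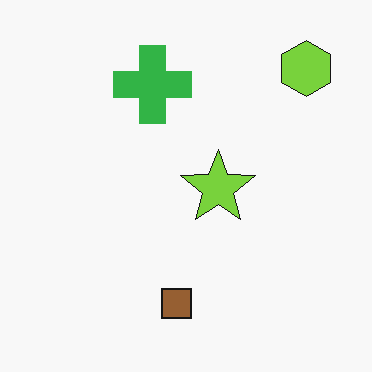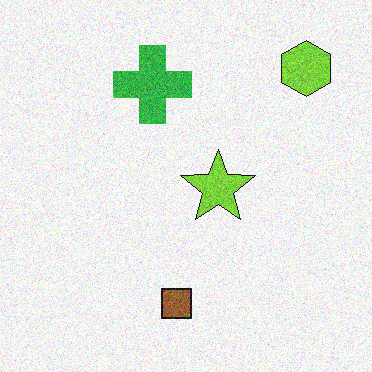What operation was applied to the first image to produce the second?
The second image is the first degraded with moderate additive noise.

Random speckle covers the whole image, including the flat background.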